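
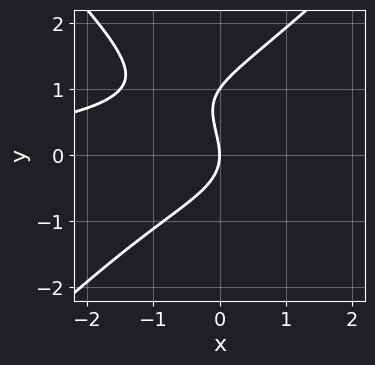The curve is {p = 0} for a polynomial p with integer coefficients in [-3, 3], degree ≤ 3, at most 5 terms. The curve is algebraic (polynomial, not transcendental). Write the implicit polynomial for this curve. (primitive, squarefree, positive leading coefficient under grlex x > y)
1. The degree is 3 — a generic line meets the curve in up to 3 points.
2. Reading off the gridlines: the y-axis gridline crossings are at y ∈ {0, 1}; it crosses the x-axis at the gridline x = 0.
3. Fitting integer coefficients to these (and the overall shape) gives p.

2*x^2*y - 2*y^3 + 2*y^2 + 3*x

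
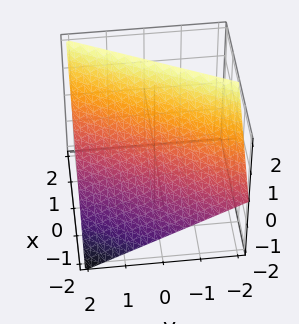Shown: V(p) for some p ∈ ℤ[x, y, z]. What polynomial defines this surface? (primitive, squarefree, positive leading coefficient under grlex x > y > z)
2*x - y - 2*z + 2

deg p = 1. Every cross-section is a straight line — this is a plane.
From the visible intercepts: one x-axis crossing is at x = -1; it meets the y-axis at y = 2 (among the integer gridlines); one z-axis crossing is at z = 1.
Together with the visible shape, these determine p as stated.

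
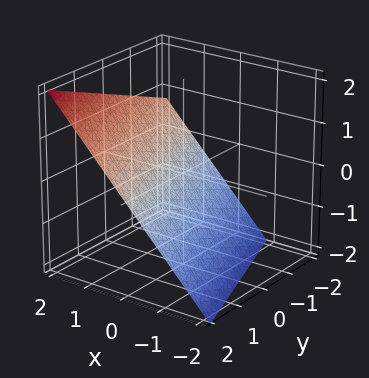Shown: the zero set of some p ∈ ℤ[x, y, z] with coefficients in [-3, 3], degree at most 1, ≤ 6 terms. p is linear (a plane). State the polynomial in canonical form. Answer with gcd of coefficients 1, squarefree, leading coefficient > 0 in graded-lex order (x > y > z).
3*x + y - 3*z - 2

The degree is 1 — the surface is flat (a plane).
Against the integer gridlines: it crosses the y-axis at the gridline y = 2.
Assembling these constraints gives the stated polynomial.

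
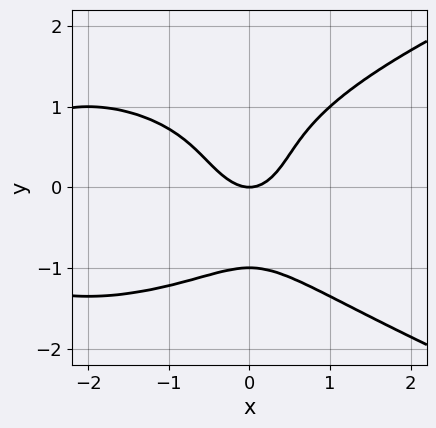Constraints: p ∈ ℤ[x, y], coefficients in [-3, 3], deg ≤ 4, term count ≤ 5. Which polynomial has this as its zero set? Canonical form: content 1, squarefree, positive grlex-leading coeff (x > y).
First, deg p = 4. No degree-3 curve has this shape.
Next, observable constraints: one x-axis crossing is at x = 0; among the integer gridlines, it crosses the y-axis at y ∈ {-1, 0}.
Finally, matching integer coefficients to the picture gives p.

2*y^4 - x^3 - 3*x^2 + 2*y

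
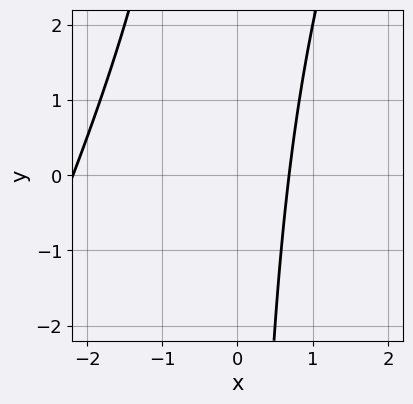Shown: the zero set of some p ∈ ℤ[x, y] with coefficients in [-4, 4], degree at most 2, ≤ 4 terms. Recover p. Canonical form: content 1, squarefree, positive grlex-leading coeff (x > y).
2*x^2 - x*y + 3*x - 3

First, degree: no degree-1 curve has this shape, so deg p = 2.
Next, checking where it meets the axes: no y-intercept at any integer in the box.
Finally, solving for integer coefficients yields p as stated.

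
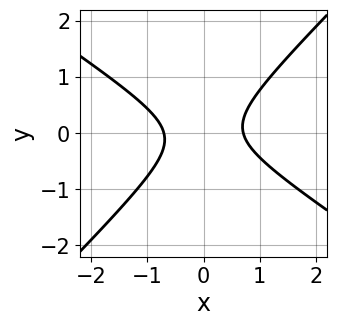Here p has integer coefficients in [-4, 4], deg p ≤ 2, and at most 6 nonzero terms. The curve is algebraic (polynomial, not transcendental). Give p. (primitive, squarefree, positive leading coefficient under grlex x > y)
2*x^2 + x*y - 3*y^2 - 1

First, degree: no degree-1 curve has this shape, so deg p = 2.
Then, checking where it meets the axes: the curve avoids every integer y-axis point in the box.
Finally, assembling these constraints gives the stated polynomial.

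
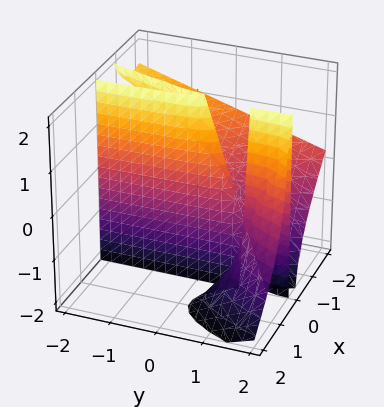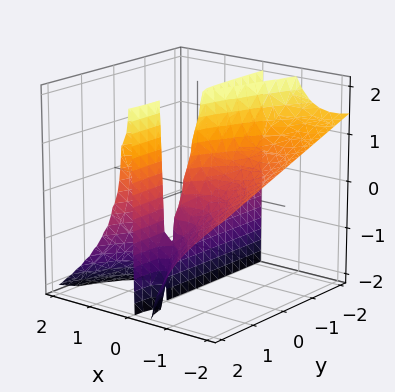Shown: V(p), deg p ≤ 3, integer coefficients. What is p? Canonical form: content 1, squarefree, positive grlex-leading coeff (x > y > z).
2*x^3 + 3*x^2*z + 3*x^2 - 2*x*y + 2*x

(a) deg p = 3.
(b) From the visible intercepts: it meets the x-axis at x = 0 (among the integer gridlines); every point of the y-axis in the box is on the surface; the visible z-axis segment lies entirely on the surface.
(c) Assembling these constraints gives the stated polynomial.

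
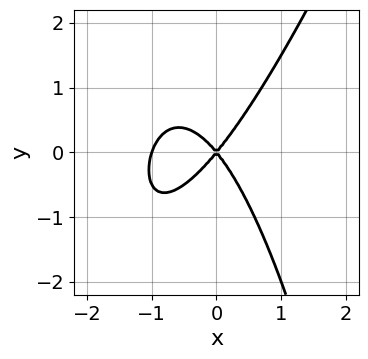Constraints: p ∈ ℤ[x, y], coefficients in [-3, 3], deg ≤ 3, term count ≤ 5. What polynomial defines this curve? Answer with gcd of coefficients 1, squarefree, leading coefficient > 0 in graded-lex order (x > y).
3*x^3 - x^2*y + 3*x^2 - 2*y^2

The degree is 3 — no degree-2 curve has this shape.
Against the integer gridlines: among the integer gridlines, it crosses the x-axis at x ∈ {-1, 0}; it meets the y-axis at y = 0 (among the integer gridlines).
Matching integer coefficients to the picture gives p.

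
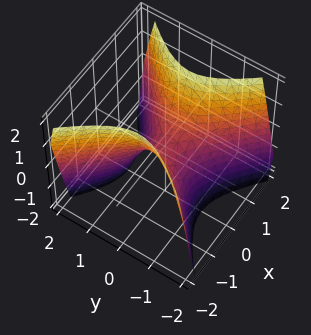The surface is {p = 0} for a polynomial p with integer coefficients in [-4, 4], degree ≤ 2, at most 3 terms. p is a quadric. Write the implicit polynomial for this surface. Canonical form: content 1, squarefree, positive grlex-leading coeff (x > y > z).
3*x^2 - 3*y^2 - 2*z

Degree: a hyperbolic paraboloid; a quadric, so deg p = 2.
Symmetries: it's symmetric under y → −y, forcing even powers of y; mirror symmetry x ↦ −x ⇒ only even powers of x.
From the visible intercepts: one x-axis crossing is at x = 0; it meets the y-axis at y = 0 (among the integer gridlines); one z-axis crossing is at z = 0.
Solving for integer coefficients yields p as stated.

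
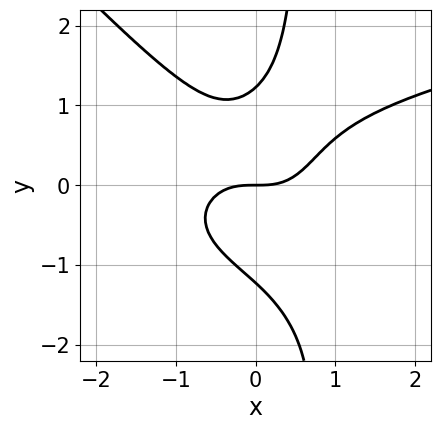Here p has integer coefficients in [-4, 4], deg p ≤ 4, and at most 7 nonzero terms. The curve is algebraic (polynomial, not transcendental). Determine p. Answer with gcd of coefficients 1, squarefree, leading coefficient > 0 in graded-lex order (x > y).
First, the degree is 4 — the shape is more complex than any degree-3 curve.
Next, from the visible intercepts: it meets the x-axis at x = 0 (among the integer gridlines); it crosses the y-axis at the gridline y = 0.
Finally, solving for integer coefficients yields p as stated.

3*x^2*y^2 + 3*x*y^3 - 3*x^3 - 2*y^3 + 3*y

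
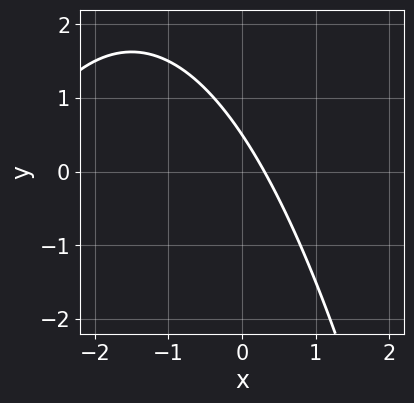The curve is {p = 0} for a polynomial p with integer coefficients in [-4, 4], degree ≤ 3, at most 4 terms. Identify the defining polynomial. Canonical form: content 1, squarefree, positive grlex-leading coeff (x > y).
(a) Degree: the shape is more complex than any degree-1 curve, so deg p = 2.
(b) The integer polynomial consistent with all of this is the stated p.

x^2 + 3*x + 2*y - 1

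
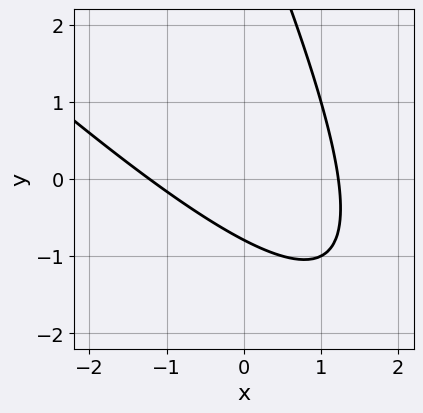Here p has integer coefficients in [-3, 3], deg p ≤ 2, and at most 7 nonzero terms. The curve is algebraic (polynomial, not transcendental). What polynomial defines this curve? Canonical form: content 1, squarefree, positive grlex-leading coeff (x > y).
2*x^2 + 3*x*y + y^2 - 3*y - 3

(a) Degree: the shape is more complex than any degree-1 curve, so deg p = 2.
(b) Solving for integer coefficients yields p as stated.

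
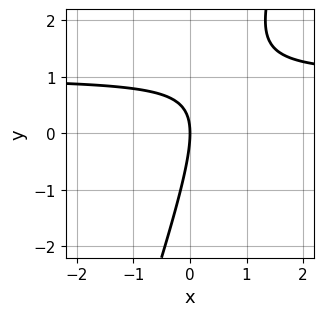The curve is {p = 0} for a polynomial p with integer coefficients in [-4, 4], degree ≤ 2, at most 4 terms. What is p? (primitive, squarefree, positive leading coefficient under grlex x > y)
3*x*y - y^2 - 3*x

1. The degree is 2 — a generic line meets the curve in up to 2 points.
2. Against the integer gridlines: it crosses the x-axis at the gridline x = 0; one y-axis crossing is at y = 0.
3. These observations pin down the coefficients.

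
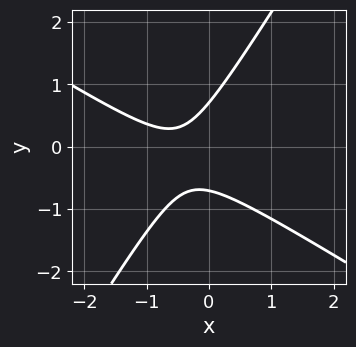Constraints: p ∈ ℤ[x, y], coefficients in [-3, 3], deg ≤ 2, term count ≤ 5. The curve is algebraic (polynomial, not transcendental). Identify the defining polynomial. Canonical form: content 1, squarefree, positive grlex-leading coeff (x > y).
2*x^2 + 2*x*y - 2*y^2 + 2*x + 1

(a) The degree is 2 — the shape is more complex than any degree-1 curve.
(b) From the visible intercepts: the curve avoids every integer x-axis point in the box.
(c) Solving for integer coefficients yields p as stated.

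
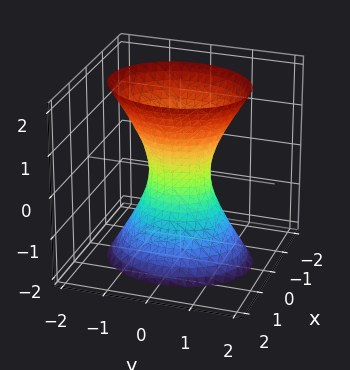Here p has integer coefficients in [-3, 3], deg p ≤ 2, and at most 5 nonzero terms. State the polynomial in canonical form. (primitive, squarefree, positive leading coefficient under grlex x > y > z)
3*x^2 + 2*y^2 - z^2 - 1

(a) The degree is 2 — one connected sheet with a waist; a quadric.
(b) Symmetries: the x ↦ −x reflection is a symmetry, so x appears only in even powers; the z ↦ −z reflection is a symmetry, so z appears only in even powers; it's symmetric under y → −y, forcing even powers of y.
(c) From the visible intercepts: the surface avoids every integer z-axis point in the box.
(d) These observations pin down the coefficients.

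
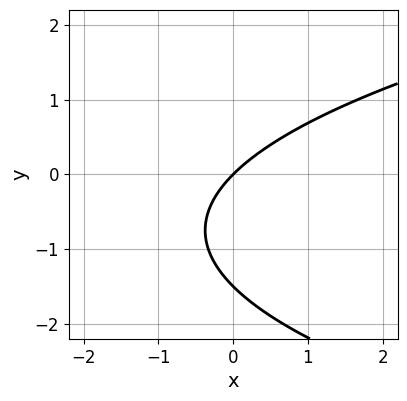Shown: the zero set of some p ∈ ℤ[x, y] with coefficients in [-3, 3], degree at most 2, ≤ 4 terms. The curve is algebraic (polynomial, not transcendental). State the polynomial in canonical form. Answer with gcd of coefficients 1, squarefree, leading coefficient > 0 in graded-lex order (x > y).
2*y^2 - 3*x + 3*y

The degree is 2 — no degree-1 curve has this shape.
Reading off the gridlines: it crosses the x-axis at the gridline x = 0; it meets the y-axis at y = 0 (among the integer gridlines).
Together with the visible shape, these determine p as stated.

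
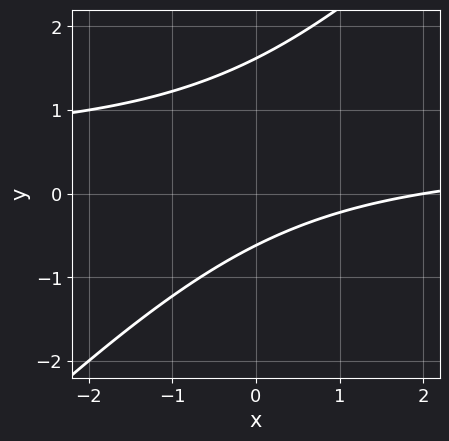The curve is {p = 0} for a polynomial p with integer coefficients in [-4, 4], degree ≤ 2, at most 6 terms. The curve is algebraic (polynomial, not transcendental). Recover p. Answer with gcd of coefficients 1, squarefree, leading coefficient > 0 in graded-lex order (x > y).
2*x*y - 2*y^2 - x + 2*y + 2

1. deg p = 2. The shape is more complex than any degree-1 curve.
2. Checking where it meets the axes: it meets the x-axis at x = 2 (among the integer gridlines).
3. Together with the visible shape, these determine p as stated.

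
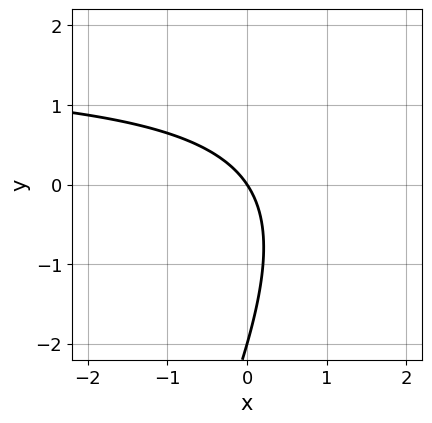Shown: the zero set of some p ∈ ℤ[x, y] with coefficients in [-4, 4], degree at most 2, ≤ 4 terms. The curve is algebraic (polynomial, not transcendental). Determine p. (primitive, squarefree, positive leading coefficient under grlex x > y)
The degree is 2 — a generic line meets the curve in up to 2 points.
Reading off the gridlines: the y-axis gridline crossings are at y ∈ {-2, 0}; it meets the x-axis at x = 0 (among the integer gridlines).
Matching integer coefficients to the picture gives p.

2*x*y - y^2 - 3*x - 2*y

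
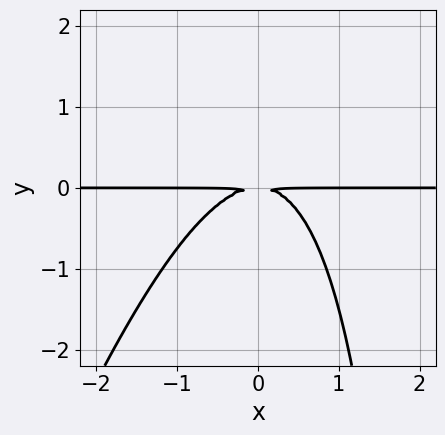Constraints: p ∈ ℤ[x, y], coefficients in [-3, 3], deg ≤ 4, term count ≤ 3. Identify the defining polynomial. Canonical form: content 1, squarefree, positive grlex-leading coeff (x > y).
3*x^2*y - x*y^2 + 3*y^2

First, degree: no degree-2 curve has this shape, so deg p = 3.
Then, from the axis intercepts and sections: every point of the x-axis in the box is on the curve.
Finally, together with the visible shape, these determine p as stated.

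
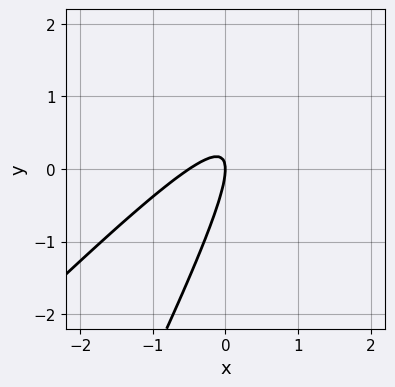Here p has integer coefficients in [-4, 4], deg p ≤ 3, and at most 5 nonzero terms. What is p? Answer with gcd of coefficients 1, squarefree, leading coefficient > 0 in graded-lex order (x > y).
1. The degree is 2 — the shape is more complex than any degree-1 curve.
2. Checking where it meets the axes: it crosses the y-axis at the gridline y = 0; it crosses the x-axis at the gridline x = 0.
3. Together with the visible shape, these determine p as stated.

2*x^2 - 3*x*y + y^2 + x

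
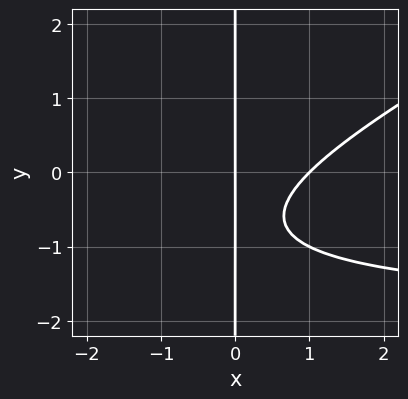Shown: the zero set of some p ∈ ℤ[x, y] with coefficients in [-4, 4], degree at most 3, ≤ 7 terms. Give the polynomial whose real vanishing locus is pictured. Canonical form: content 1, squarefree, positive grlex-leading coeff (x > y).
First, deg p = 3.
Next, from the axis intercepts and sections: the visible y-axis segment lies entirely on the curve; among the integer gridlines, it crosses the x-axis at x ∈ {0, 1}.
Finally, matching integer coefficients to the picture gives p.

x^2*y - 2*x*y^2 + 2*x^2 - 3*x*y - 2*x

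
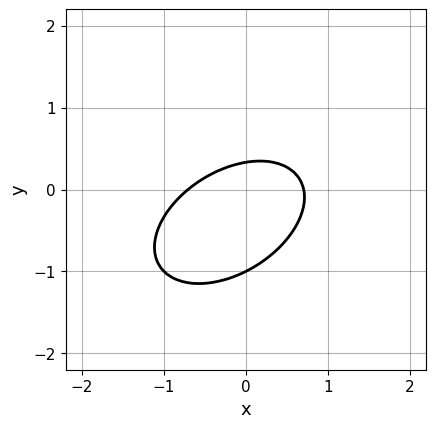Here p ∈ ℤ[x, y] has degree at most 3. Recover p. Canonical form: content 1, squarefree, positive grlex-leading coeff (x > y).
2*x^2 - 2*x*y + 3*y^2 + 2*y - 1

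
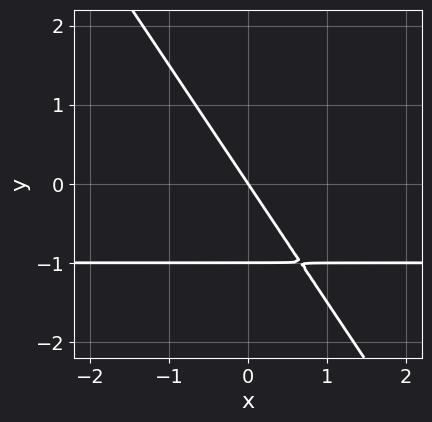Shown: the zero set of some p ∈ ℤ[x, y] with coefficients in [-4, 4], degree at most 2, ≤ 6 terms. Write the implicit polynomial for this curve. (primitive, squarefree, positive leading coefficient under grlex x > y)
(a) deg p = 2. No degree-1 curve has this shape.
(b) Reading off the gridlines: among the integer gridlines, it crosses the y-axis at y ∈ {-1, 0}; it meets the x-axis at x = 0 (among the integer gridlines).
(c) Assembling these constraints gives the stated polynomial.

3*x*y + 2*y^2 + 3*x + 2*y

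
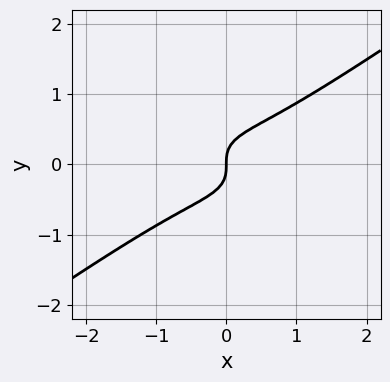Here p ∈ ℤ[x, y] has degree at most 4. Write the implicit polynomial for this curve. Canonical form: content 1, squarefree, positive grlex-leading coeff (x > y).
(a) Degree: a generic line meets the curve in up to 3 points, so deg p = 3.
(b) Reading off the gridlines: one x-axis crossing is at x = 0; it meets the y-axis at y = 0 (among the integer gridlines).
(c) Solving for integer coefficients yields p as stated.

x^3 - 3*y^3 + x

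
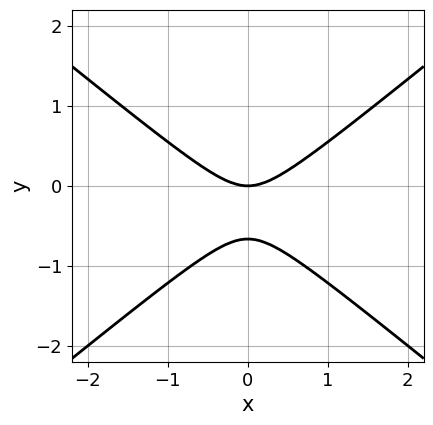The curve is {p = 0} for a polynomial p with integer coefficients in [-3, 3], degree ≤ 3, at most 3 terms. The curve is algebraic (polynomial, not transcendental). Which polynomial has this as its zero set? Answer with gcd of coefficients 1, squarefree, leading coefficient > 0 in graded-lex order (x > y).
1. The degree is 2 — a generic line meets the curve in up to 2 points.
2. Symmetries: the x ↦ −x reflection is a symmetry, so x appears only in even powers.
3. Observable constraints: it meets the x-axis at x = 0 (among the integer gridlines); it crosses the y-axis at the gridline y = 0.
4. Assembling these constraints gives the stated polynomial.

2*x^2 - 3*y^2 - 2*y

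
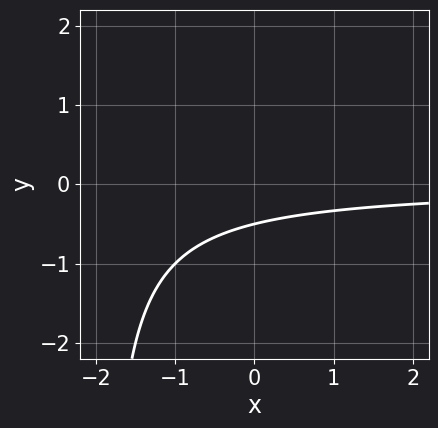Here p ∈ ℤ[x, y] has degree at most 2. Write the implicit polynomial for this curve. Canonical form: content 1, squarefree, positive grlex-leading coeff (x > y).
x*y + 2*y + 1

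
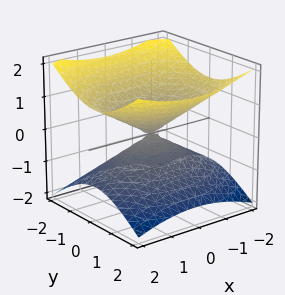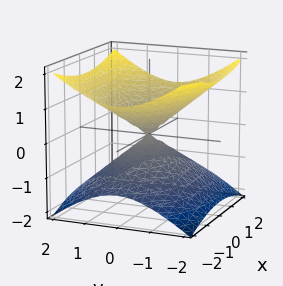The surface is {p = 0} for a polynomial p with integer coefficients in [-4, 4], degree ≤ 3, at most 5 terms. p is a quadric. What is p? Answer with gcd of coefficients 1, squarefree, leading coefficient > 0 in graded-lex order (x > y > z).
x^2 + 2*y^2 - 3*z^2

1. deg p = 2.
2. Symmetries: the z ↦ −z reflection is a symmetry, so z appears only in even powers; mirror symmetry x ↦ −x ⇒ only even powers of x; it's symmetric under y → −y, forcing even powers of y.
3. From the visible intercepts: it meets the y-axis at y = 0 (among the integer gridlines); one z-axis crossing is at z = 0.
4. Solving for integer coefficients yields p as stated.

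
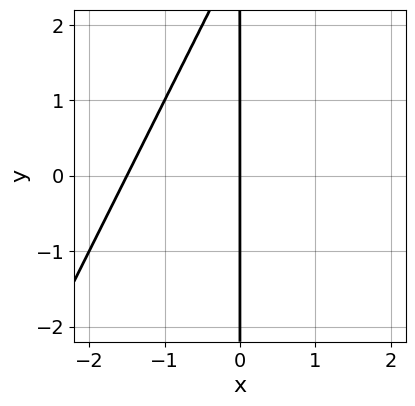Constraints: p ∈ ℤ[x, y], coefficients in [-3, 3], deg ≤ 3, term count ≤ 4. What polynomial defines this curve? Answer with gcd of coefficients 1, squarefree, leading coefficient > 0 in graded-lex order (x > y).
2*x^2 - x*y + 3*x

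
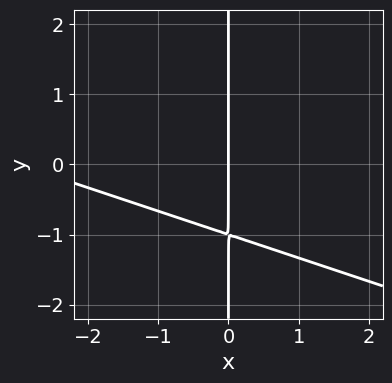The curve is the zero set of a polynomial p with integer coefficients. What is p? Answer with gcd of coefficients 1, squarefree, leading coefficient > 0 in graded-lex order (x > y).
(a) The degree is 2 — no degree-1 curve has this shape.
(b) Checking where it meets the axes: it crosses the x-axis at the gridline x = 0; the visible y-axis segment lies entirely on the curve.
(c) Assembling these constraints gives the stated polynomial.

x^2 + 3*x*y + 3*x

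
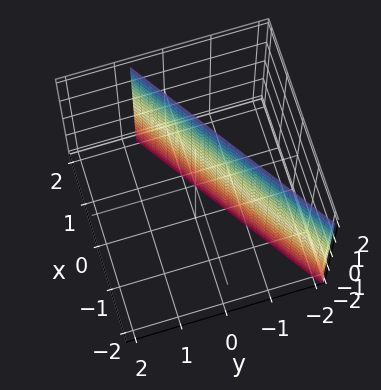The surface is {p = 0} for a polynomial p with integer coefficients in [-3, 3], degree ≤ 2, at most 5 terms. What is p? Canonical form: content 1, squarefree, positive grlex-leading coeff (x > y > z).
(a) Degree: every cross-section is a straight line — this is a plane, so deg p = 1.
(b) Reading off the gridlines: no z-intercept at any integer in the box; it meets the x-axis at x = 1 (among the integer gridlines).
(c) Fitting integer coefficients to these (and the overall shape) gives p.

2*x - 3*y - 2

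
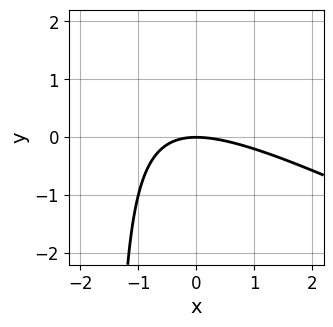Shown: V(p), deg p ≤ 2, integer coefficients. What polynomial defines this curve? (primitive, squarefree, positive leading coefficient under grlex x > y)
x^2 + 2*x*y + 3*y

(a) Degree: a generic line meets the curve in up to 2 points, so deg p = 2.
(b) Checking where it meets the axes: it meets the x-axis at x = 0 (among the integer gridlines); it meets the y-axis at y = 0 (among the integer gridlines).
(c) Assembling these constraints gives the stated polynomial.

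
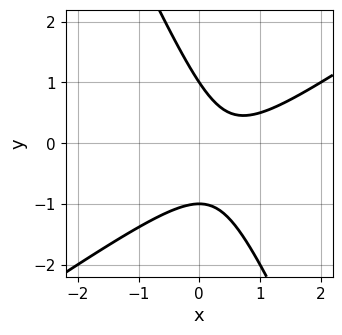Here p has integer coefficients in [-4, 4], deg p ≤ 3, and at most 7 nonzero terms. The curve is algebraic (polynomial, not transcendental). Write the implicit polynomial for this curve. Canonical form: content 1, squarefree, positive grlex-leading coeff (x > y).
3*x^2 - 3*x*y - 2*y^2 - 3*x + 2

1. The degree is 2 — a generic line meets the curve in up to 2 points.
2. Reading off the gridlines: the curve avoids every integer x-axis point in the box; the y-axis gridline crossings are at y ∈ {-1, 1}.
3. Together with the visible shape, these determine p as stated.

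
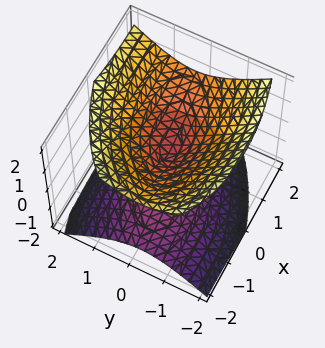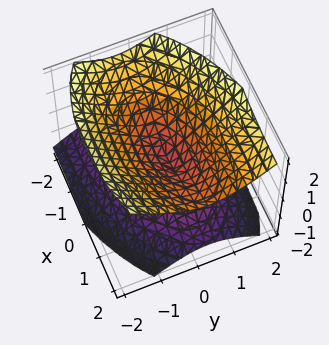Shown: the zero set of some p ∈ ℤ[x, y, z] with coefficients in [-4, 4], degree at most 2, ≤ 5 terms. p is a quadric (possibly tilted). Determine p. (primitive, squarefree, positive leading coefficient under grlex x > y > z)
x^2 - x*y - x*z + 3*y^2 - 3*z^2

1. Degree: no degree-1 surface has this shape, so deg p = 2.
2. From the visible intercepts: it meets the y-axis at y = 0 (among the integer gridlines); it crosses the x-axis at the gridline x = 0; one z-axis crossing is at z = 0.
3. Solving for integer coefficients yields p as stated.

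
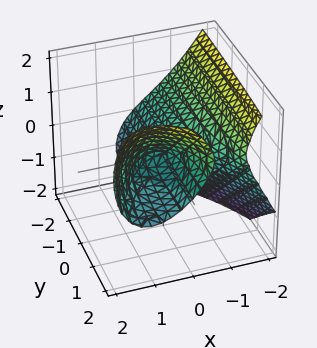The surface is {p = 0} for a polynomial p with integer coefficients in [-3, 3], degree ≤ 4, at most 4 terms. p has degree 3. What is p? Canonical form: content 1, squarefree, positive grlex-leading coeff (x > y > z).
1. deg p = 3. A generic line meets the surface in up to 3 points.
2. Reading off the gridlines: it crosses the z-axis at the gridline z = 0; it meets the x-axis at x = 0 (among the integer gridlines); the visible y-axis segment lies entirely on the surface.
3. These observations pin down the coefficients.

2*x^3 - 3*x*y - 3*y*z + 3*z^2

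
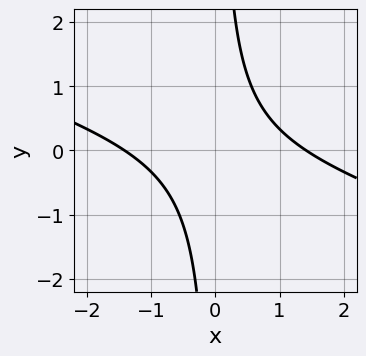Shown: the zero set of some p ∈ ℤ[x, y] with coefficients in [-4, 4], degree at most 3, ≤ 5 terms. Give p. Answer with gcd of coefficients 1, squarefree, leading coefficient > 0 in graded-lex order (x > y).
Degree: no degree-1 curve has this shape, so deg p = 2.
From the axis intercepts and sections: the curve avoids every integer y-axis point in the box.
Solving for integer coefficients yields p as stated.

x^2 + 3*x*y - 2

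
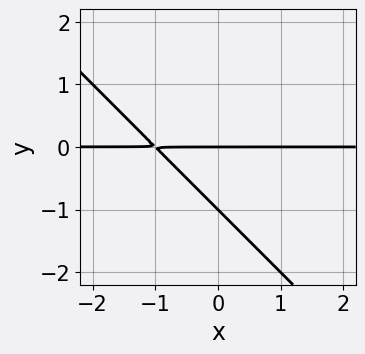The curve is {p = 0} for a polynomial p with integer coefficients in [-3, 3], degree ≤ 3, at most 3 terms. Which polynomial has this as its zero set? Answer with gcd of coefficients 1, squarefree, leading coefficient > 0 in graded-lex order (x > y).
(a) The degree is 2 — a generic line meets the curve in up to 2 points.
(b) Observable constraints: among the integer gridlines, it crosses the y-axis at y ∈ {-1, 0}; the visible x-axis segment lies entirely on the curve.
(c) Together with the visible shape, these determine p as stated.

x*y + y^2 + y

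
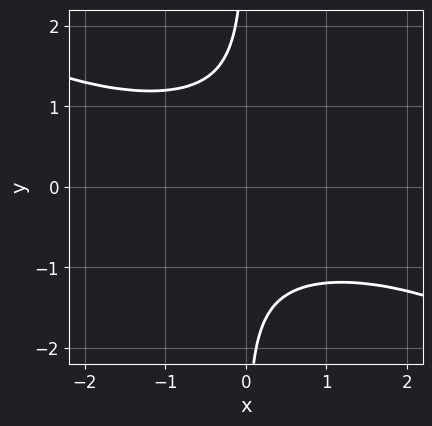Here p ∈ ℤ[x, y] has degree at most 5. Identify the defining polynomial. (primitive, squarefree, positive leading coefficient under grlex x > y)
Degree: a generic line meets the curve in up to 4 points, so deg p = 4.
Against the integer gridlines: it misses every integer gridline on the x-axis; it misses every integer gridline on the y-axis.
Matching integer coefficients to the picture gives p.

x^2*y^2 + 2*x*y^3 + 2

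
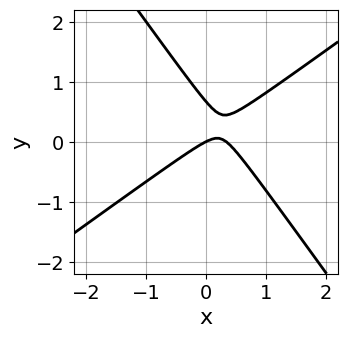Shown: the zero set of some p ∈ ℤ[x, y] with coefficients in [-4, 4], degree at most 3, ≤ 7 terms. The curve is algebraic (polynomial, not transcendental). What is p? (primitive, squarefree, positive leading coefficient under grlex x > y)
3*x^2 - 2*x*y - 3*y^2 - x + 2*y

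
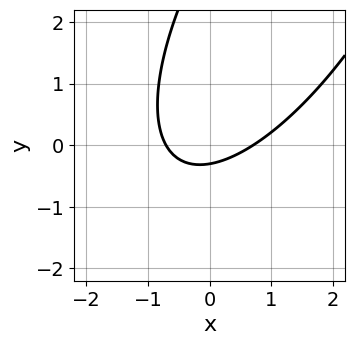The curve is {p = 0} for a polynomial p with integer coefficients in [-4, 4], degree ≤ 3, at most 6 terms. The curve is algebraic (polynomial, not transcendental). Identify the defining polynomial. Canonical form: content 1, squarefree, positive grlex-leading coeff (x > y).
2*x^2 - 2*x*y + y^2 - 3*y - 1

1. The degree is 2 — the shape is more complex than any degree-1 curve.
2. Matching integer coefficients to the picture gives p.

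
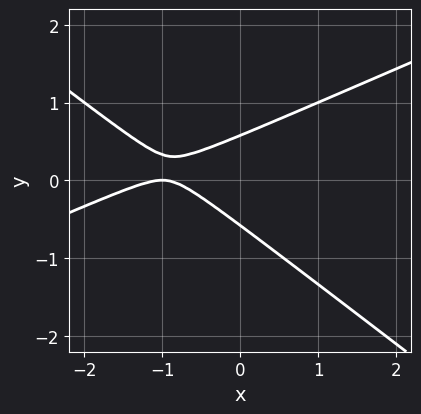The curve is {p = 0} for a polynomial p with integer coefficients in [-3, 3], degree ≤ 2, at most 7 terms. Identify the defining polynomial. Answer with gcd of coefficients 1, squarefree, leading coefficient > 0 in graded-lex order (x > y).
x^2 - x*y - 3*y^2 + 2*x + 1

deg p = 2.
Against the integer gridlines: it meets the x-axis at x = -1 (among the integer gridlines).
Fitting integer coefficients to these (and the overall shape) gives p.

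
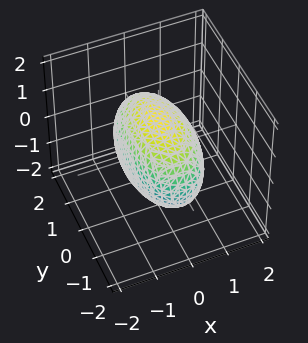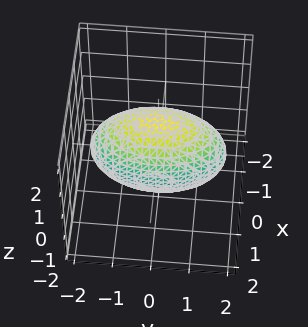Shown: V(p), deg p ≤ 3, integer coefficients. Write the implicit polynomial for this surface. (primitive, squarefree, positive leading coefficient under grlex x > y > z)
3*x^2 + y^2 + 2*z^2 - 3

1. The degree is 2 — bounded and convex; a quadric.
2. Symmetries: the x ↦ −x reflection is a symmetry, so x appears only in even powers; mirror symmetry z ↦ −z ⇒ only even powers of z; the y ↦ −y reflection is a symmetry, so y appears only in even powers.
3. From the axis intercepts and sections: the x-axis gridline crossings are at x ∈ {-1, 1}.
4. Fitting integer coefficients to these (and the overall shape) gives p.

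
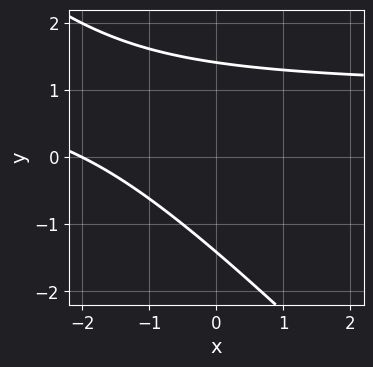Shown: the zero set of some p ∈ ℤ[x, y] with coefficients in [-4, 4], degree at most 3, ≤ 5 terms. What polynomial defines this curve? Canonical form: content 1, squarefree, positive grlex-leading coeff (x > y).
x*y + y^2 - x - 2

1. The degree is 2 — the shape is more complex than any degree-1 curve.
2. Against the integer gridlines: it crosses the x-axis at the gridline x = -2.
3. These observations pin down the coefficients.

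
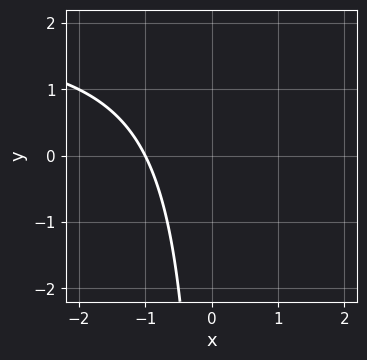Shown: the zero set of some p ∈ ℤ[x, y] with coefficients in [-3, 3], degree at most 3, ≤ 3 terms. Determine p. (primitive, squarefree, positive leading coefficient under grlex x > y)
x*y - 2*x - 2

Degree: the shape is more complex than any degree-1 curve, so deg p = 2.
Against the integer gridlines: one x-axis crossing is at x = -1; no y-intercept at any integer in the box.
Matching integer coefficients to the picture gives p.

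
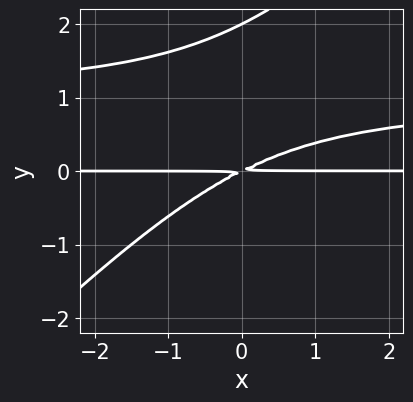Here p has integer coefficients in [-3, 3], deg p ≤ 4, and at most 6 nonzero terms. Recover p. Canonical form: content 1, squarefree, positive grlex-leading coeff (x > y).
First, the degree is 3 — the shape is more complex than any degree-2 curve.
Next, checking where it meets the axes: the visible x-axis segment lies entirely on the curve; it meets the y-axis at y = 2 (among the integer gridlines).
Finally, the integer polynomial consistent with all of this is the stated p.

x*y^2 - y^3 - x*y + 2*y^2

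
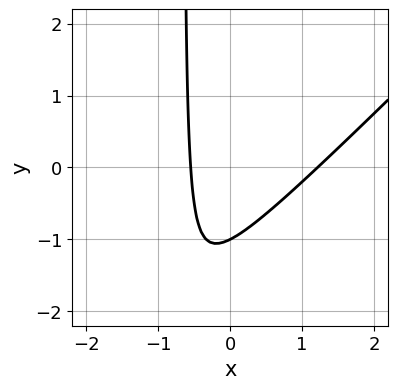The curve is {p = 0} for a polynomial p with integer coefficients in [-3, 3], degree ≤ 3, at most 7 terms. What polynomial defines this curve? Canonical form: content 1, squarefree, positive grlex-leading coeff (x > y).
3*x^2 - 3*x*y - 2*x - 2*y - 2

deg p = 2. A generic line meets the curve in up to 2 points.
Against the integer gridlines: it crosses the y-axis at the gridline y = -1.
The integer polynomial consistent with all of this is the stated p.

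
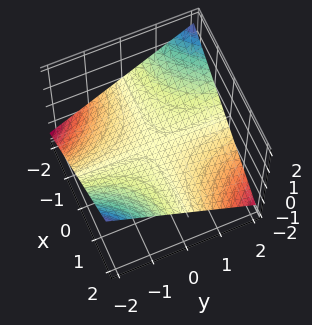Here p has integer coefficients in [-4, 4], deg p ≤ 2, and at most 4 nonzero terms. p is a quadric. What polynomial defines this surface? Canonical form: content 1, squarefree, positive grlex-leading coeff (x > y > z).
x*y + 3*z

deg p = 2.
Against the integer gridlines: the visible x-axis segment lies entirely on the surface; the visible y-axis segment lies entirely on the surface; it crosses the z-axis at the gridline z = 0.
Fitting integer coefficients to these (and the overall shape) gives p.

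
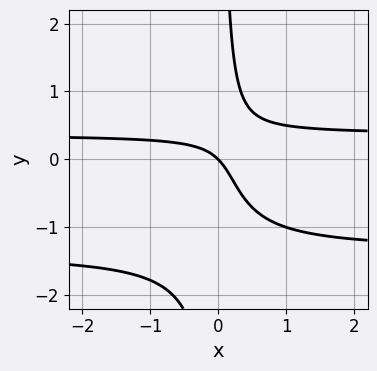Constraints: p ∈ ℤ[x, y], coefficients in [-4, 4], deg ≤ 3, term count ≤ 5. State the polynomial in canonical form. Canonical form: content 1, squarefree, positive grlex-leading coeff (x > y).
2*x*y^2 + 2*x*y - x - y

1. Degree: the shape is more complex than any degree-2 curve, so deg p = 3.
2. Reading off the gridlines: it meets the y-axis at y = 0 (among the integer gridlines); it meets the x-axis at x = 0 (among the integer gridlines).
3. Putting this together gives p.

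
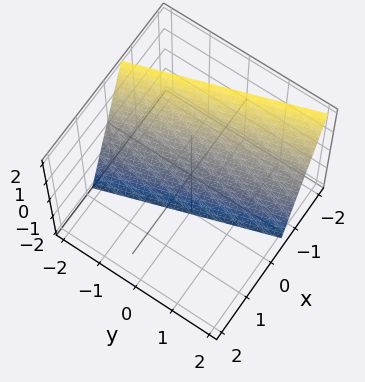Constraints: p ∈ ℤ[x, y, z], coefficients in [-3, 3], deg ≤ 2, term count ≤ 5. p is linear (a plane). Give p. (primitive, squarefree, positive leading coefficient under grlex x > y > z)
3*x + y + z + 2

First, degree: the surface is flat (a plane), so deg p = 1.
Next, against the integer gridlines: one y-axis crossing is at y = -2; it meets the z-axis at z = -2 (among the integer gridlines).
Finally, assembling these constraints gives the stated polynomial.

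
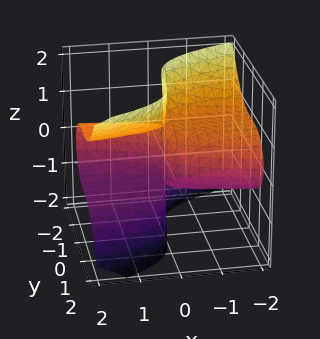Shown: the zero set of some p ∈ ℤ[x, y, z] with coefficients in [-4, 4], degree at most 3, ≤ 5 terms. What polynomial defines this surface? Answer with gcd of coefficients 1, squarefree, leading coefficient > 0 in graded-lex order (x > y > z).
3*x*z^2 - 2*y^3 - 2*x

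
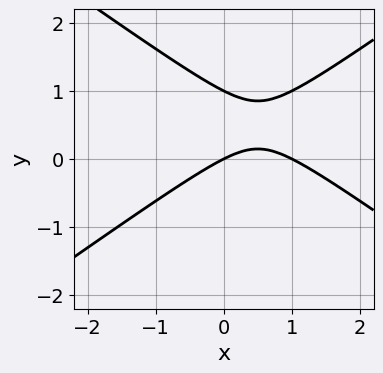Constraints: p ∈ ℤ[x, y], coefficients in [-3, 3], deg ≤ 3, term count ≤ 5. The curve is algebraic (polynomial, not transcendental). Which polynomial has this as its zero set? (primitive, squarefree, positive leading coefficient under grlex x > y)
x^2 - 2*y^2 - x + 2*y

(a) deg p = 2. A generic line meets the curve in up to 2 points.
(b) Checking where it meets the axes: the x-axis gridline crossings are at x ∈ {0, 1}; the y-axis gridline crossings are at y ∈ {0, 1}.
(c) Matching integer coefficients to the picture gives p.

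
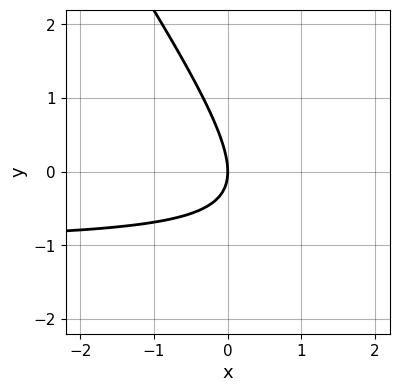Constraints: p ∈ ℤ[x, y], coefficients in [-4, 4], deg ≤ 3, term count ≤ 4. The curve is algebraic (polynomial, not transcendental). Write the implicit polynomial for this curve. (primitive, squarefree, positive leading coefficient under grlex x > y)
3*x*y + 2*y^2 + 3*x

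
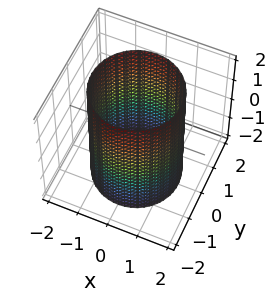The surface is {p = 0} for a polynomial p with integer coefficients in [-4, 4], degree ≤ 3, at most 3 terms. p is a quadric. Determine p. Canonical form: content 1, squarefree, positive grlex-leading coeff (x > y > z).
1. deg p = 2. A cylinder; a quadric.
2. Symmetries: the z ↦ −z reflection is a symmetry, so z appears only in even powers; the surface is invariant under rotation about z: p = q(x² + y², z).
3. Against the integer gridlines: no z-intercept at any integer in the box; a circular section at z = -2 has radius between 1 and 2.
4. Assembling these constraints gives the stated polynomial.

x^2 + y^2 - 2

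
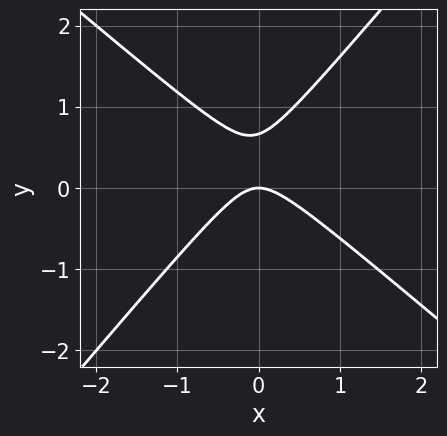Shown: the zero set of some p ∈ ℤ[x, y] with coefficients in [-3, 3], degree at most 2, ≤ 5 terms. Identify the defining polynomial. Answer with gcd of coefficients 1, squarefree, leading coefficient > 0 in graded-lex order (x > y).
1. deg p = 2. No degree-1 curve has this shape.
2. Against the integer gridlines: one y-axis crossing is at y = 0; it crosses the x-axis at the gridline x = 0.
3. Fitting integer coefficients to these (and the overall shape) gives p.

3*x^2 + x*y - 3*y^2 + 2*y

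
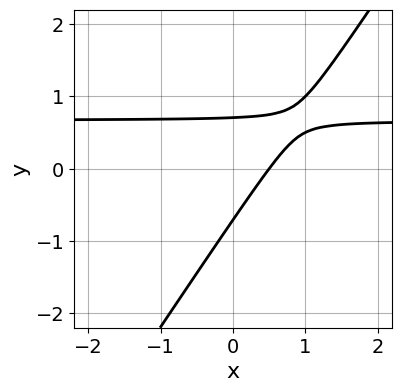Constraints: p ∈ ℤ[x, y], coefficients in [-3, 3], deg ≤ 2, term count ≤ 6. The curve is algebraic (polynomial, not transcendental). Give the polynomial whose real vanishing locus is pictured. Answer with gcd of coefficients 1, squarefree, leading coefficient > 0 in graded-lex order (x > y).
3*x*y - 2*y^2 - 2*x + 1

Degree: the shape is more complex than any degree-1 curve, so deg p = 2.
The integer polynomial consistent with all of this is the stated p.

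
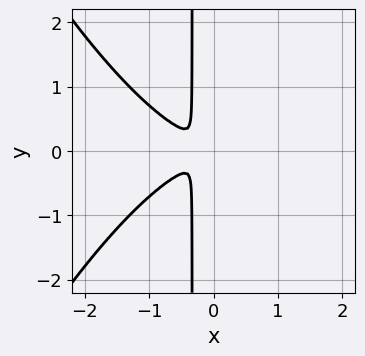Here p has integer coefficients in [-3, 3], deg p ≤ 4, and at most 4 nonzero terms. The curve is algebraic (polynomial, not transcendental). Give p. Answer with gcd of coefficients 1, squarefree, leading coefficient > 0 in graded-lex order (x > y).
x^4 + 3*x*y^2 + y^2

The degree is 4 — no degree-3 curve has this shape.
Symmetries: the y ↦ −y reflection is a symmetry, so y appears only in even powers.
Fitting integer coefficients to these (and the overall shape) gives p.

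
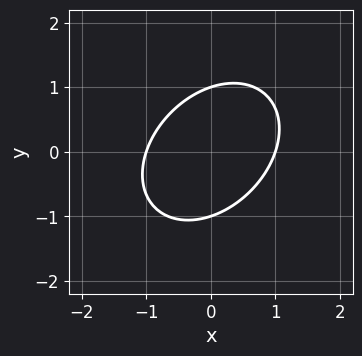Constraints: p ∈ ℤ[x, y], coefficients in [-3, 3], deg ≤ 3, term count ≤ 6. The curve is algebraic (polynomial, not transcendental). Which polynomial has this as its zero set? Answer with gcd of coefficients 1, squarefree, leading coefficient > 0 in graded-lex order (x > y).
3*x^2 - 2*x*y + 3*y^2 - 3

First, degree: a generic line meets the curve in up to 2 points, so deg p = 2.
Next, against the integer gridlines: the y-axis gridline crossings are at y ∈ {-1, 1}; among the integer gridlines, it crosses the x-axis at x ∈ {-1, 1}.
Finally, fitting integer coefficients to these (and the overall shape) gives p.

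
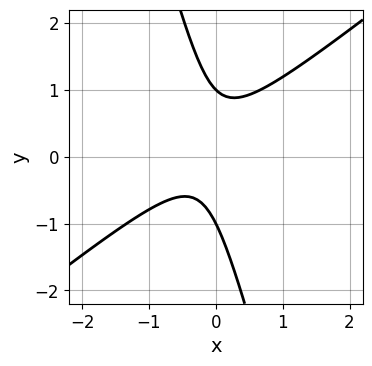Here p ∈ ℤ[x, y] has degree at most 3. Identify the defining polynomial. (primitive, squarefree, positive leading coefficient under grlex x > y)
First, degree: a generic line meets the curve in up to 2 points, so deg p = 2.
Next, checking where it meets the axes: it misses every integer gridline on the x-axis; the y-axis gridline crossings are at y ∈ {-1, 1}.
Finally, these observations pin down the coefficients.

3*x^2 - 3*x*y - y^2 + x + 1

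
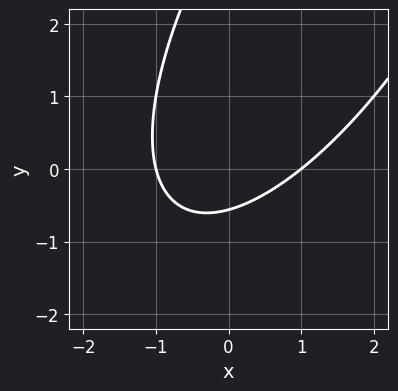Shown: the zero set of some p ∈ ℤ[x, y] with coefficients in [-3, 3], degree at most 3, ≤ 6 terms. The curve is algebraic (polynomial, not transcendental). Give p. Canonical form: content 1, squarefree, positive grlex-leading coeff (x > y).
First, deg p = 2. The shape is more complex than any degree-1 curve.
Next, against the integer gridlines: the x-axis gridline crossings are at x ∈ {-1, 1}.
Finally, solving for integer coefficients yields p as stated.

2*x^2 - 2*x*y + y^2 - 3*y - 2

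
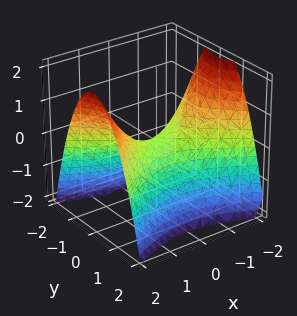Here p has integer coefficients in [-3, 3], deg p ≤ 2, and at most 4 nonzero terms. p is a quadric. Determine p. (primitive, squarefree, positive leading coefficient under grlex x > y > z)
x^2 - 2*y^2 - 2*z

The degree is 2 — a saddle surface; a quadric.
Symmetries: it's symmetric under x → −x, forcing even powers of x; mirror symmetry y ↦ −y ⇒ only even powers of y.
Observable constraints: one x-axis crossing is at x = 0; one z-axis crossing is at z = 0.
Matching integer coefficients to the picture gives p.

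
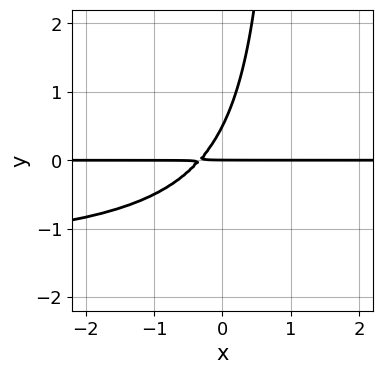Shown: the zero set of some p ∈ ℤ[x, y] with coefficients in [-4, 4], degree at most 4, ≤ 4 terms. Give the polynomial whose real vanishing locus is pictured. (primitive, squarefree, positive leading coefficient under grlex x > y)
(a) deg p = 3. No degree-2 curve has this shape.
(b) Observable constraints: it crosses the y-axis at the gridline y = 0; the visible x-axis segment lies entirely on the curve.
(c) Fitting integer coefficients to these (and the overall shape) gives p.

2*x*y^2 + 3*x*y - 2*y^2 + y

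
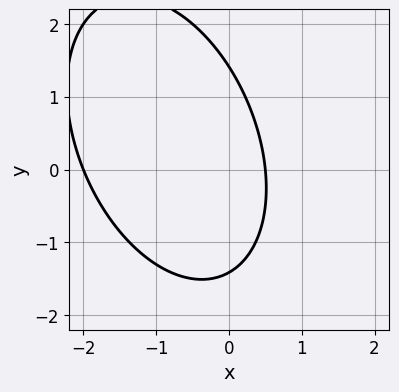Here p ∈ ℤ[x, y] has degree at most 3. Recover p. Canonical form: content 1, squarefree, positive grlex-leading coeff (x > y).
2*x^2 + x*y + y^2 + 3*x - 2

First, deg p = 2. The shape is more complex than any degree-1 curve.
Then, from the axis intercepts and sections: it meets the x-axis at x = -2 (among the integer gridlines).
Finally, these observations pin down the coefficients.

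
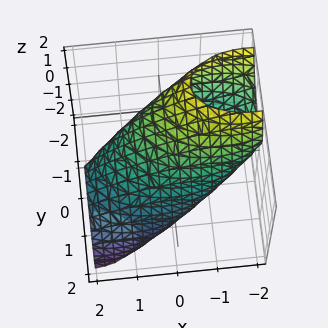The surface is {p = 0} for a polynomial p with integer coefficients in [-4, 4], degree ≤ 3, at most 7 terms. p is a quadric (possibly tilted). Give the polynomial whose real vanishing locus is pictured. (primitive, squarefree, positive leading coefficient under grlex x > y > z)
(a) The degree is 2 — a generic line meets the surface in up to 2 points.
(b) Reading off the gridlines: among the integer gridlines, it crosses the y-axis at y ∈ {-1, 1}.
(c) Putting this together gives p.

x^2 + 2*x*z + 3*y^2 + 3*y*z + 2*z^2 - 3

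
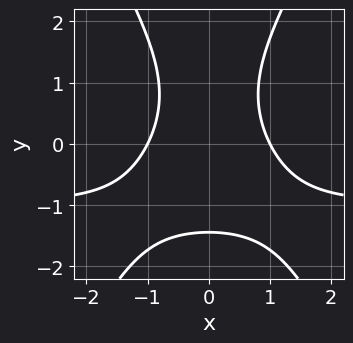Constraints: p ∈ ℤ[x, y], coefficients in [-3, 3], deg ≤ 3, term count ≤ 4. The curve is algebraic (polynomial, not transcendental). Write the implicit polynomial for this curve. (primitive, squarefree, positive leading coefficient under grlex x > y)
3*x^2*y - y^3 + 3*x^2 - 3

First, degree: no degree-2 curve has this shape, so deg p = 3.
Then, symmetries: the x ↦ −x reflection is a symmetry, so x appears only in even powers.
Next, from the visible intercepts: the x-axis gridline crossings are at x ∈ {-1, 1}.
Finally, matching integer coefficients to the picture gives p.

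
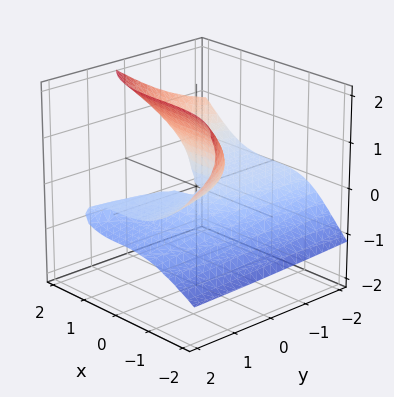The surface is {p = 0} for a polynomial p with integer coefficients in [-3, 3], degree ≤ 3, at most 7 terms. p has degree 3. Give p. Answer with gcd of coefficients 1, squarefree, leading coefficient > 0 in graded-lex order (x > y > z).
deg p = 3.
Against the integer gridlines: it crosses the x-axis at the gridline x = 0; the visible y-axis segment lies entirely on the surface; among the integer gridlines, it crosses the z-axis at z ∈ {0, 1}.
Fitting integer coefficients to these (and the overall shape) gives p.

x^3 + 2*y*z^2 - 3*z^3 + 3*y*z + 3*z^2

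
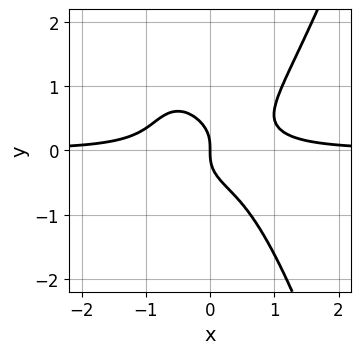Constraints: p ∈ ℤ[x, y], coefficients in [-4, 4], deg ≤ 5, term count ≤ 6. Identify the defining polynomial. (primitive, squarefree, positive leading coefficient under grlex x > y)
The degree is 4 — the shape is more complex than any degree-3 curve.
Reading off the gridlines: it crosses the x-axis at the gridline x = 0; it crosses the y-axis at the gridline y = 0.
Together with the visible shape, these determine p as stated.

3*x^3*y - x*y^2 - 2*y^3 - x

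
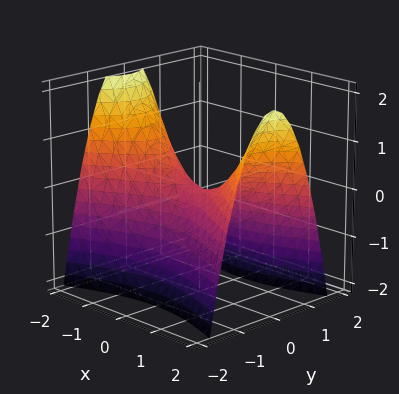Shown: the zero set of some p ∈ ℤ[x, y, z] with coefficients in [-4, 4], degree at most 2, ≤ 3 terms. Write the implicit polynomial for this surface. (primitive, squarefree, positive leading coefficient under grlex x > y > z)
(a) Degree: a hyperbolic paraboloid; a quadric, so deg p = 2.
(b) Symmetries: it's symmetric under y → −y, forcing even powers of y; mirror symmetry x ↦ −x ⇒ only even powers of x.
(c) Reading off the gridlines: it meets the x-axis at x = 0 (among the integer gridlines); it crosses the y-axis at the gridline y = 0.
(d) Solving for integer coefficients yields p as stated.

x^2 - 3*y^2 - 2*z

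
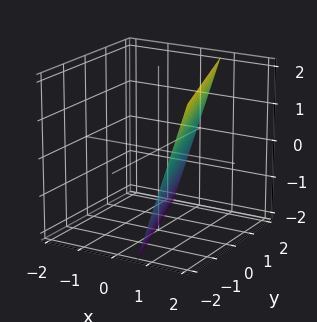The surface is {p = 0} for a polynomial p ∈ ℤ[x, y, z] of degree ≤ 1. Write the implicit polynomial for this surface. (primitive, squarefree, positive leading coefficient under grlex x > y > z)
3*x + y - z - 2

First, deg p = 1. Every cross-section is a straight line — this is a plane.
Next, checking where it meets the axes: it meets the z-axis at z = -2 (among the integer gridlines); it meets the y-axis at y = 2 (among the integer gridlines).
Finally, solving for integer coefficients yields p as stated.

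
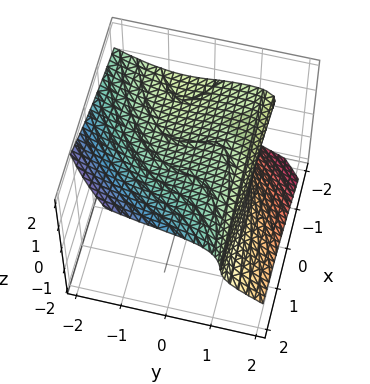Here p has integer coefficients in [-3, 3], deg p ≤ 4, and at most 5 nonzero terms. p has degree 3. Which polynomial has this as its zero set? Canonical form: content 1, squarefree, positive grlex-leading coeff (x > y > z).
x*y*z - 2*x*z^2 + y^3 + 3*z^3 - 2

The degree is 3 — no degree-2 surface has this shape.
Observable constraints: no x-intercept at any integer in the box.
Putting this together gives p.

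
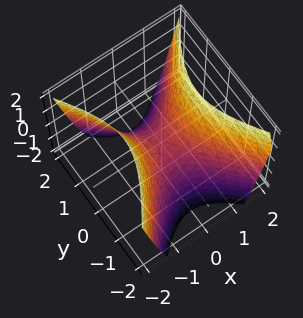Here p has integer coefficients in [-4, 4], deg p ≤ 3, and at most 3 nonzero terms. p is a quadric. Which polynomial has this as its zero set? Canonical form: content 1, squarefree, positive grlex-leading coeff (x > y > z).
3*x^2 - 2*y^2 - 2*z

1. The degree is 2 — a saddle surface; a quadric.
2. Symmetries: it's symmetric under y → −y, forcing even powers of y; it's symmetric under x → −x, forcing even powers of x.
3. From the axis intercepts and sections: it crosses the y-axis at the gridline y = 0; it crosses the z-axis at the gridline z = 0; one x-axis crossing is at x = 0.
4. Together with the visible shape, these determine p as stated.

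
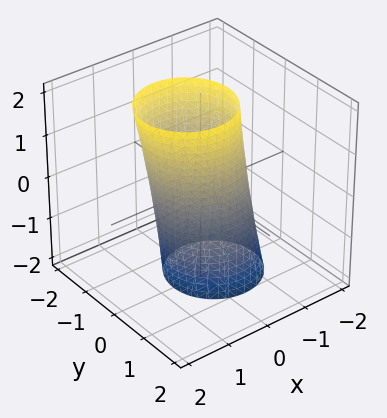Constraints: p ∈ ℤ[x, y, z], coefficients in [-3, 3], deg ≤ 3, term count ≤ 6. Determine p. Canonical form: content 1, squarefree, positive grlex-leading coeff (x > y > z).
3*x^2 - x*z + 3*y^2 - 3

(a) Degree: a generic line meets the surface in up to 2 points, so deg p = 2.
(b) From the axis intercepts and sections: among the integer gridlines, it crosses the x-axis at x ∈ {-1, 1}; among the integer gridlines, it crosses the y-axis at y ∈ {-1, 1}; the surface avoids every integer z-axis point in the box.
(c) Solving for integer coefficients yields p as stated.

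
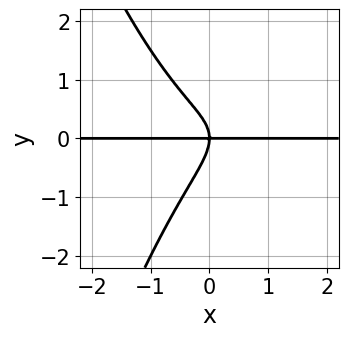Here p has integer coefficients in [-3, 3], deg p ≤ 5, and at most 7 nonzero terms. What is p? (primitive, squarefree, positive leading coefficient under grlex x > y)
2*x^3*y - 2*x^2*y - x*y^2 + 2*y^3 + 2*x*y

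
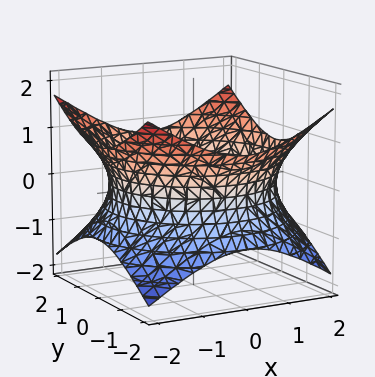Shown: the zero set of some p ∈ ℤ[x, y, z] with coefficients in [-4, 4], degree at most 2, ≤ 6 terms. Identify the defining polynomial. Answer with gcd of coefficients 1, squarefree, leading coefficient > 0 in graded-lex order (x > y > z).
First, degree: an hourglass — one-sheet hyperboloid; a quadric, so deg p = 2.
Then, symmetries: rotational symmetry about the z-axis ⇒ p depends on x, y only through x² + y²; mirror symmetry z ↦ −z ⇒ only even powers of z.
Next, reading off the gridlines: it misses every integer gridline on the z-axis; a circular section at z = 0 has radius between 1 and 2.
Finally, solving for integer coefficients yields p as stated.

x^2 + y^2 - 2*z^2 - 3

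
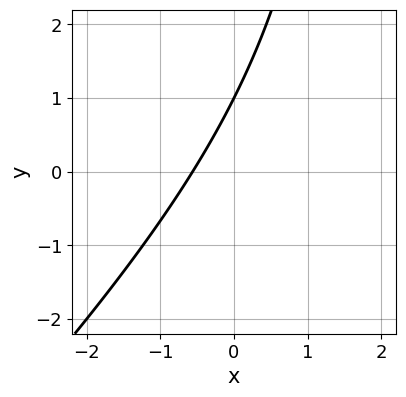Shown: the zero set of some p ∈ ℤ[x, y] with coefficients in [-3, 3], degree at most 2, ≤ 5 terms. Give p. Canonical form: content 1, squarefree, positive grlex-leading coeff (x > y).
x^2 - x*y - 3*x + 2*y - 2

1. deg p = 2. No degree-1 curve has this shape.
2. Against the integer gridlines: it crosses the y-axis at the gridline y = 1.
3. The integer polynomial consistent with all of this is the stated p.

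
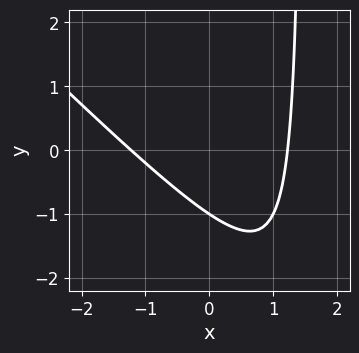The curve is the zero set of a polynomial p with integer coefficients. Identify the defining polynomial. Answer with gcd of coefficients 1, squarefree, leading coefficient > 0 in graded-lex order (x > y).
First, degree: the shape is more complex than any degree-1 curve, so deg p = 2.
Next, from the visible intercepts: one y-axis crossing is at y = -1.
Finally, together with the visible shape, these determine p as stated.

2*x^2 + 2*x*y - 3*y - 3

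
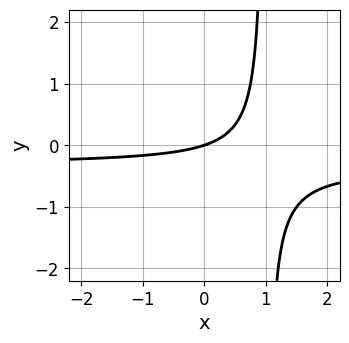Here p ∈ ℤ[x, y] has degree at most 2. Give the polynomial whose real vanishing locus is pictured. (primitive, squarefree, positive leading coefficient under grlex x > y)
First, the degree is 2 — a generic line meets the curve in up to 2 points.
Then, against the integer gridlines: one y-axis crossing is at y = 0; one x-axis crossing is at x = 0.
Finally, the integer polynomial consistent with all of this is the stated p.

3*x*y + x - 3*y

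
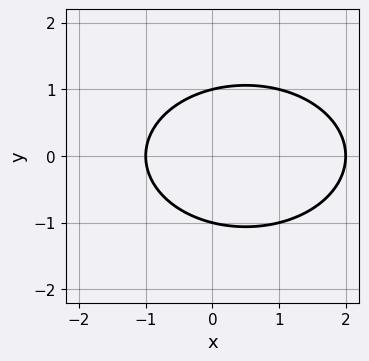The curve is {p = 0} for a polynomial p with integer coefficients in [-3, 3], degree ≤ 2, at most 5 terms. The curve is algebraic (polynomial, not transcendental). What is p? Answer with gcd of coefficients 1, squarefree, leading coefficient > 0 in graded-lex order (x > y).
x^2 + 2*y^2 - x - 2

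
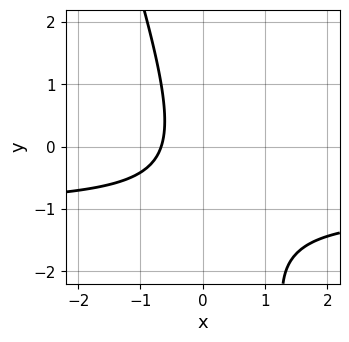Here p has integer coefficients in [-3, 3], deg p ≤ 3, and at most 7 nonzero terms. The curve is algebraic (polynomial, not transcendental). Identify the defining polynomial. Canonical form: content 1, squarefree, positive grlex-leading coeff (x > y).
3*x*y + y^2 + 3*x + y + 2

1. The degree is 2 — a generic line meets the curve in up to 2 points.
2. From the visible intercepts: it misses every integer gridline on the y-axis.
3. Assembling these constraints gives the stated polynomial.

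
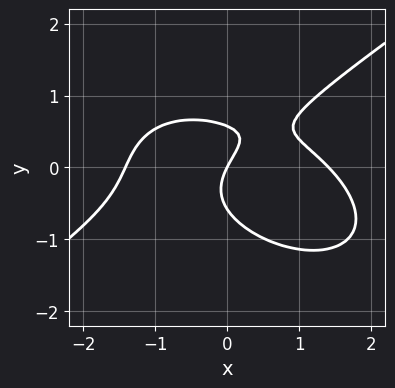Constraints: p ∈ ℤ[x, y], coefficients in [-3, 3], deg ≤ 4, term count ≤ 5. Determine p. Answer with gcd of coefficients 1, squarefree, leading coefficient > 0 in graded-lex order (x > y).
First, the degree is 3 — the shape is more complex than any degree-2 curve.
Next, from the axis intercepts and sections: one y-axis crossing is at y = 0; it meets the x-axis at x = 0 (among the integer gridlines).
Finally, solving for integer coefficients yields p as stated.

x^3 - 3*y^3 + 2*x*y - 2*x + y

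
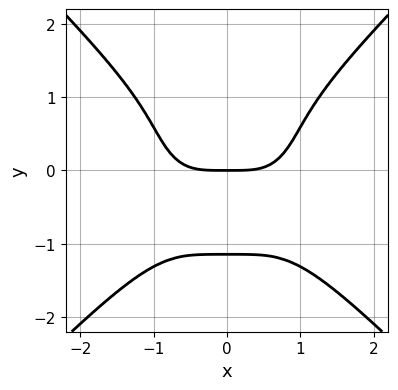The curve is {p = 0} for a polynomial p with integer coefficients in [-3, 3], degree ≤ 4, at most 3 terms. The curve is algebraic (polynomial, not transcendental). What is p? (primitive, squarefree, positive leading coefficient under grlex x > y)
2*x^4 - 2*y^4 - 3*y

First, deg p = 4. A generic line meets the curve in up to 4 points.
Next, symmetries: the x ↦ −x reflection is a symmetry, so x appears only in even powers.
Then, reading off the gridlines: it meets the x-axis at x = 0 (among the integer gridlines); one y-axis crossing is at y = 0.
Finally, the integer polynomial consistent with all of this is the stated p.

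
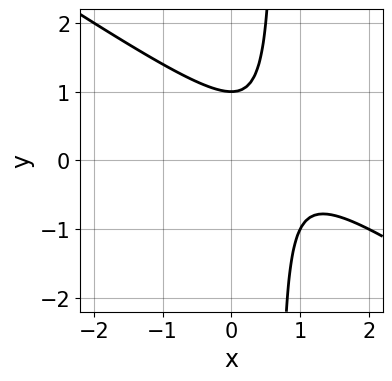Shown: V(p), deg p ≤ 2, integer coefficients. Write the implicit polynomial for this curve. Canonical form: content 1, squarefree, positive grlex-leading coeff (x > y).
First, deg p = 2.
Then, observable constraints: the curve avoids every integer x-axis point in the box; it meets the y-axis at y = 1 (among the integer gridlines).
Finally, solving for integer coefficients yields p as stated.

2*x^2 + 3*x*y - 3*x - 2*y + 2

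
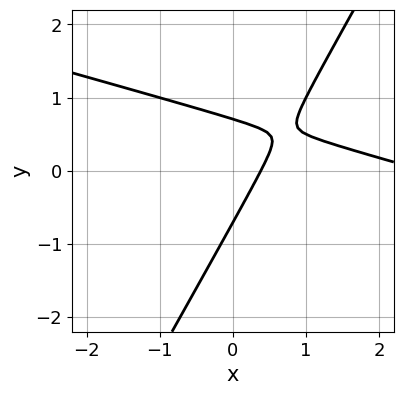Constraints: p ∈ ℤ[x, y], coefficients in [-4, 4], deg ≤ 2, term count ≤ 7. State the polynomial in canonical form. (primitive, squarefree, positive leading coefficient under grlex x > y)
x^2 + 3*x*y - 2*y^2 - 3*x + 1

(a) The degree is 2 — no degree-1 curve has this shape.
(b) Putting this together gives p.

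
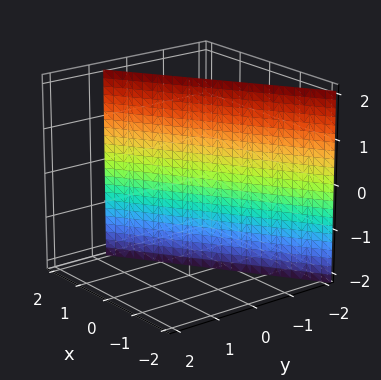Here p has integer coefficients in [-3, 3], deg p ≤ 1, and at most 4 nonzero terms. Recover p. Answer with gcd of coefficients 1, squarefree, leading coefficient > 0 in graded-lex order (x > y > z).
1. deg p = 1. The surface is flat (a plane).
2. Against the integer gridlines: no z-intercept at any integer in the box; one x-axis crossing is at x = 1.
3. Putting this together gives p.

2*x - 3*y - 2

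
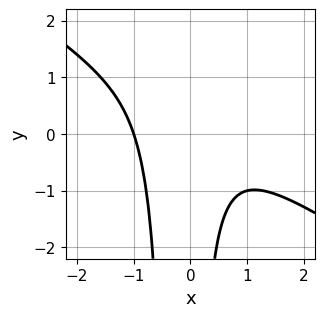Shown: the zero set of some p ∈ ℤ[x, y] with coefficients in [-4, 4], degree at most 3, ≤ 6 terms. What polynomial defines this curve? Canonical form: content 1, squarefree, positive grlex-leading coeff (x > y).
(a) deg p = 3. The shape is more complex than any degree-2 curve.
(b) From the axis intercepts and sections: no y-intercept at any integer in the box; one x-axis crossing is at x = -1.
(c) Together with the visible shape, these determine p as stated.

2*x^3 + 3*x^2*y + x*y + 2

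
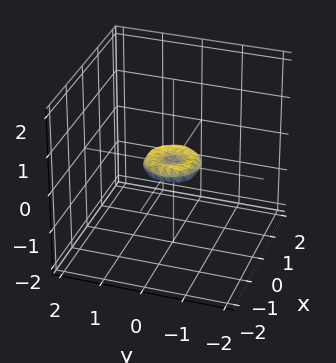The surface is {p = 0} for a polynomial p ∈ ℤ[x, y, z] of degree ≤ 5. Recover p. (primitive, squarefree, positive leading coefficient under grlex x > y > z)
Degree: no degree-3 surface has this shape, so deg p = 4.
Symmetries: rotational symmetry about the z-axis ⇒ p depends on x, y only through x² + y².
Reading off the gridlines: it crosses the z-axis at the gridline z = 0; it crosses the x-axis at the gridline x = 0; it crosses the y-axis at the gridline y = 0; a circular section at z = 0 has radius between 0 and 1.
These observations pin down the coefficients.

2*x^4 + 4*x^2*y^2 + 2*y^4 - x^2 - y^2 + 3*z^2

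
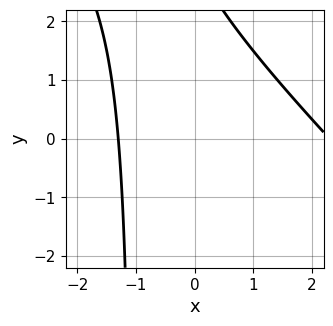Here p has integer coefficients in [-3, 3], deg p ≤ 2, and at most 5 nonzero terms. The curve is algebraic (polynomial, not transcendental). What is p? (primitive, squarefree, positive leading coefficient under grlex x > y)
First, the degree is 2 — no degree-1 curve has this shape.
Then, from the visible intercepts: the curve avoids every integer y-axis point in the box.
Finally, matching integer coefficients to the picture gives p.

x^2 + x*y - x + y - 3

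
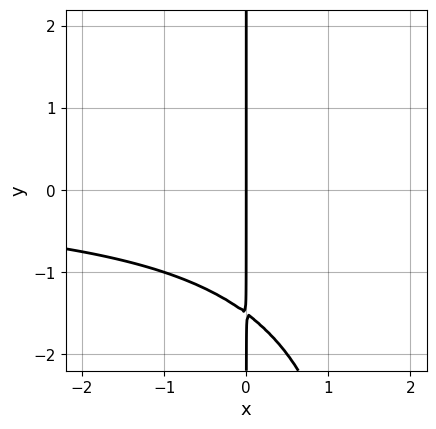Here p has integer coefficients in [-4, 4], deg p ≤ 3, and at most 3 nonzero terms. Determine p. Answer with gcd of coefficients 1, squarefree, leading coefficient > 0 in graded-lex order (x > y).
x^2*y - 2*x*y - 3*x

The degree is 3 — no degree-2 curve has this shape.
Checking where it meets the axes: every point of the y-axis in the box is on the curve; one x-axis crossing is at x = 0.
The integer polynomial consistent with all of this is the stated p.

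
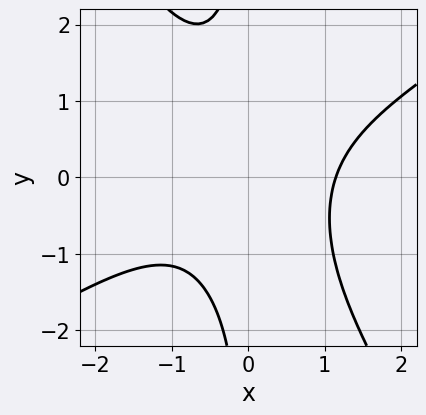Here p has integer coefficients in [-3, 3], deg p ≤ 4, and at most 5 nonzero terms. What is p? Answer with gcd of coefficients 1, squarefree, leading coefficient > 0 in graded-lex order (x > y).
2*x^3 - 2*x^2*y - 2*x*y^2 - 3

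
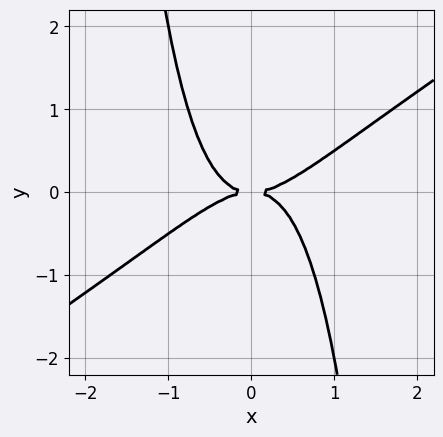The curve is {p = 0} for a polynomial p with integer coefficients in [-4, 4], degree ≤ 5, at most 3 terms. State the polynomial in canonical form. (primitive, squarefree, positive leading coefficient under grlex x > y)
2*x^4 - 3*x^3*y - 2*y^2

(a) deg p = 4. The shape is more complex than any degree-3 curve.
(b) From the axis intercepts and sections: it crosses the y-axis at the gridline y = 0; one x-axis crossing is at x = 0.
(c) Fitting integer coefficients to these (and the overall shape) gives p.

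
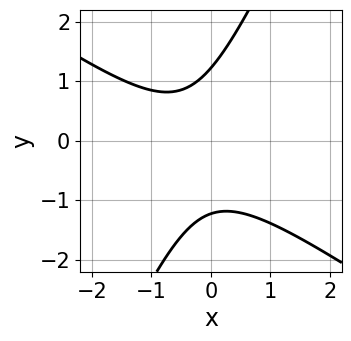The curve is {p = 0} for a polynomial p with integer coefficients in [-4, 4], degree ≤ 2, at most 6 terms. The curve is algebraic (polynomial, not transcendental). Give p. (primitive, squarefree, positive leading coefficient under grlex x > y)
3*x^2 + 3*x*y - 2*y^2 + 2*x + 3

Degree: a generic line meets the curve in up to 2 points, so deg p = 2.
Observable constraints: no x-intercept at any integer in the box.
Matching integer coefficients to the picture gives p.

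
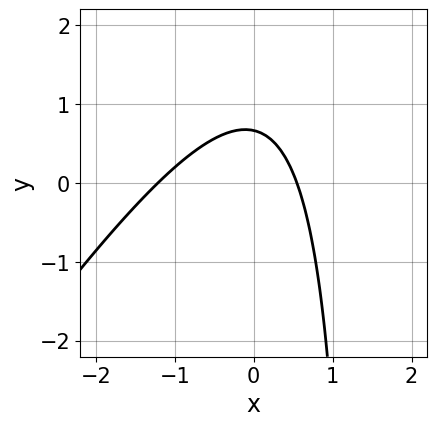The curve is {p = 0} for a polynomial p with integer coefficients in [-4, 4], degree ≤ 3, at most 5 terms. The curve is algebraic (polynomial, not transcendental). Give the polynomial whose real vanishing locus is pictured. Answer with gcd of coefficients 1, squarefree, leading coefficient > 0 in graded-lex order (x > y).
deg p = 2. A generic line meets the curve in up to 2 points.
The integer polynomial consistent with all of this is the stated p.

3*x^2 - 2*x*y + 2*x + 3*y - 2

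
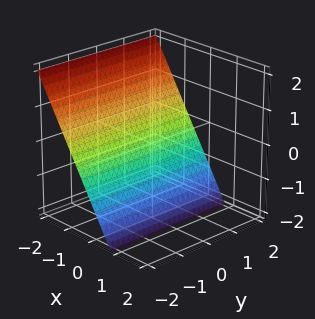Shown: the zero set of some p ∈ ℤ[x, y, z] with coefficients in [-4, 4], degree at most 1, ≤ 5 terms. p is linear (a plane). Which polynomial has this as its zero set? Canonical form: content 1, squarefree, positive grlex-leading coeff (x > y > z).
3*x + 2*z + 2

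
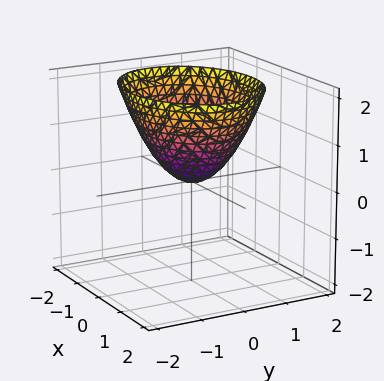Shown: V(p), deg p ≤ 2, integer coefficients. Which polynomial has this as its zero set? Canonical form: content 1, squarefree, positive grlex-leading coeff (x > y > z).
2*x^2 + 3*y^2 - 3*z

(a) deg p = 2. A single bowl opening along one axis; a quadric.
(b) Symmetries: it's symmetric under y → −y, forcing even powers of y; it's symmetric under x → −x, forcing even powers of x.
(c) From the axis intercepts and sections: one z-axis crossing is at z = 0; one x-axis crossing is at x = 0.
(d) Fitting integer coefficients to these (and the overall shape) gives p.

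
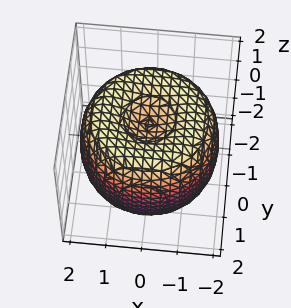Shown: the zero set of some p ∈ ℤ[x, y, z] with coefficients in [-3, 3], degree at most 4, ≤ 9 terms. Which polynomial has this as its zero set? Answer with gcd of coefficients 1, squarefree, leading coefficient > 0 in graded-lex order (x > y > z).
x^4 + 2*x^2*y^2 + y^4 - 3*x^2 - 3*y^2 + 2*z^2 - 2

The degree is 4 — a generic line meets the surface in up to 4 points.
Symmetries: every cross-section ⟂ z is a circle, so x, y appear only via x² + y².
Checking where it meets the axes: a circular section at z = 0 has radius between 1 and 2; among the integer gridlines, it crosses the z-axis at z ∈ {-1, 1}.
Solving for integer coefficients yields p as stated.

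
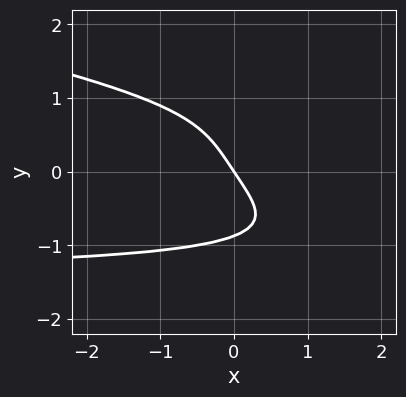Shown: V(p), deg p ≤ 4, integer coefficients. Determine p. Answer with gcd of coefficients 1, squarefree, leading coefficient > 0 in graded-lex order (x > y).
deg p = 4. No degree-3 curve has this shape.
Checking where it meets the axes: one x-axis crossing is at x = 0; it crosses the y-axis at the gridline y = 0.
Fitting integer coefficients to these (and the overall shape) gives p.

x*y^3 + 3*y^4 + 3*x + 2*y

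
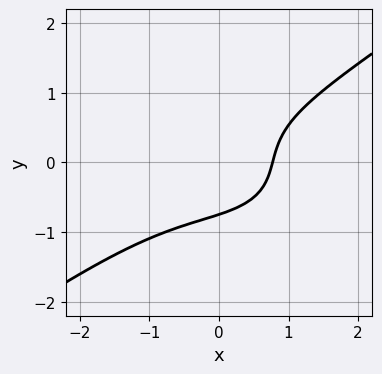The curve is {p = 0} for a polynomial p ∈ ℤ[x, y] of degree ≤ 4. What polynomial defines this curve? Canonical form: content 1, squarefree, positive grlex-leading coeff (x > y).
x^3 - 3*y^3 + 2*x - y - 2

The degree is 3 — a generic line meets the curve in up to 3 points.
Solving for integer coefficients yields p as stated.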